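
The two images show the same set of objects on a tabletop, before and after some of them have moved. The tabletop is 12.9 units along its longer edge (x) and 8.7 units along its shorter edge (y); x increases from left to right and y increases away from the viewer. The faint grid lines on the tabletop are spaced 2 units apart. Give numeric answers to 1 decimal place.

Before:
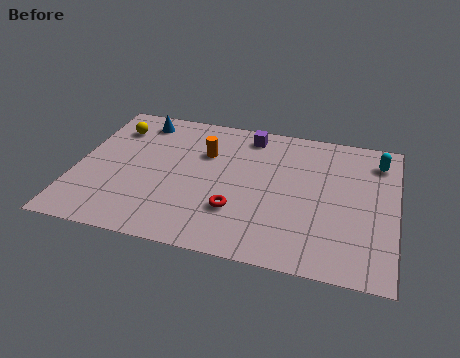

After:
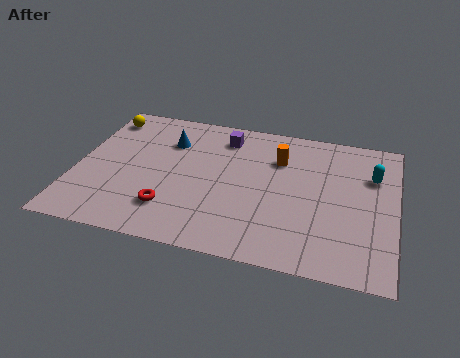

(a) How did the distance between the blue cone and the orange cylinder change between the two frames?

+1.3

They were about 3.2 units apart before and 4.5 after — 1.3 units further apart.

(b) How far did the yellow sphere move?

0.8

The yellow sphere moved from about (1.3, 6.7) to (0.8, 7.3), a distance of √(0.5² + 0.6²) ≈ 0.8.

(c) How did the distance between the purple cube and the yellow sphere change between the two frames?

-0.6

They were about 5.6 units apart before and 5.0 after — 0.6 units closer together.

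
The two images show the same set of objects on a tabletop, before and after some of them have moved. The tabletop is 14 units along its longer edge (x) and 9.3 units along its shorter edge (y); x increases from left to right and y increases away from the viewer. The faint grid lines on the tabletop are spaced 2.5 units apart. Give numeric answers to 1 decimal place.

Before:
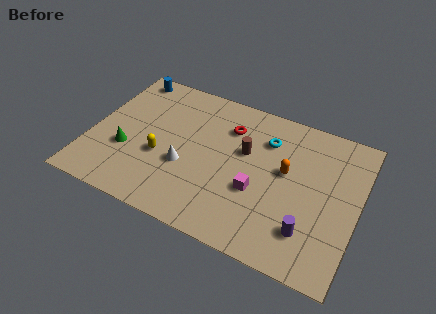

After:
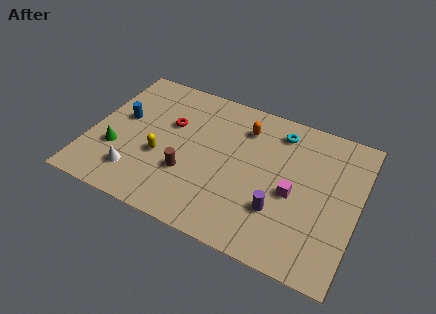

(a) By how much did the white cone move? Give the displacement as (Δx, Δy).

(-2.4, -1.5)

The white cone started near (5.1, 3.5) and ended near (2.7, 2.0).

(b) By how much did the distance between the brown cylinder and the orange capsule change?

+2.6

Before: roughly 2.2 units apart; after: 4.8. That's 2.6 units further apart.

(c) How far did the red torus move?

3.2

From (7.0, 6.9) to (4.0, 5.9), the red torus covered √(3.0² + 1.0²) ≈ 3.2 units.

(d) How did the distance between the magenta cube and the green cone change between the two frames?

+2.4

The distance was about 6.9 in the first image and 9.3 in the second, so they moved 2.4 units further apart.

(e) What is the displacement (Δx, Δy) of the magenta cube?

(1.8, 0.6)

The magenta cube started near (8.9, 3.5) and ended near (10.7, 4.1).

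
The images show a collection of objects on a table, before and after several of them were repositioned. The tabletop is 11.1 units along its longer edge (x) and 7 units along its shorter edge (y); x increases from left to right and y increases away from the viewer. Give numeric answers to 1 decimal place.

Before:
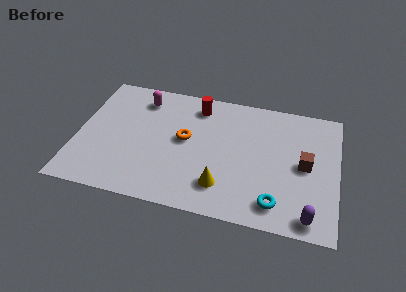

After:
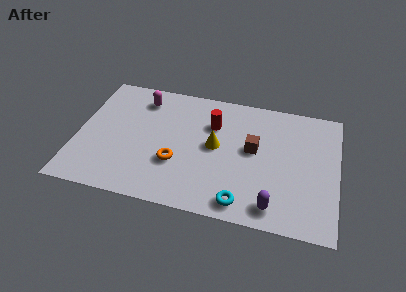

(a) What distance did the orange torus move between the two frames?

1.4

The orange torus moved from about (4.6, 3.8) to (4.3, 2.4), a distance of √(0.3² + 1.4²) ≈ 1.4.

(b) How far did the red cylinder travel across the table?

1.1

From (5.0, 5.8) to (5.7, 4.9), the red cylinder covered √(0.7² + 0.9²) ≈ 1.1 units.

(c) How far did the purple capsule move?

1.5

The purple capsule moved from about (10.0, 0.8) to (8.5, 1.0), a distance of √(1.5² + 0.2²) ≈ 1.5.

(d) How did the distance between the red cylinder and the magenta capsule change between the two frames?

+0.8

They were about 2.4 units apart before and 3.2 after — 0.8 units further apart.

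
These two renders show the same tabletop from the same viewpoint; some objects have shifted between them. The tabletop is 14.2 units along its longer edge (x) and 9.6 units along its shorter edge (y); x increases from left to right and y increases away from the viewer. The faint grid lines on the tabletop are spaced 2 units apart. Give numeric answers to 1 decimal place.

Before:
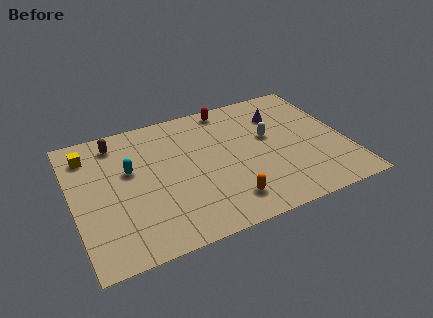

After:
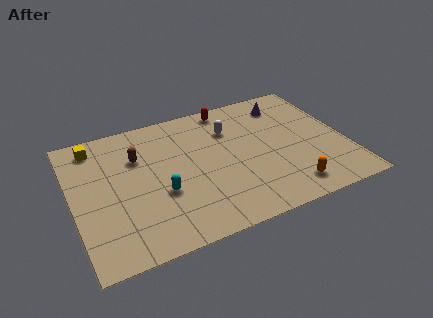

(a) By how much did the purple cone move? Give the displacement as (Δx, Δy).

(0.4, 0.7)

The purple cone started near (11.1, 7.1) and ended near (11.5, 7.8).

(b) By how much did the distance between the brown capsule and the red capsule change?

-0.6

The distance was about 6.0 in the first image and 5.4 in the second, so they moved 0.6 units closer together.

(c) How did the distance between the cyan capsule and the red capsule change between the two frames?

+0.3

Before: roughly 6.2 units apart; after: 6.5. That's 0.3 units further apart.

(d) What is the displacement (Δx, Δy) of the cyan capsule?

(1.4, -2.2)

The cyan capsule started near (3.0, 5.8) and ended near (4.4, 3.6).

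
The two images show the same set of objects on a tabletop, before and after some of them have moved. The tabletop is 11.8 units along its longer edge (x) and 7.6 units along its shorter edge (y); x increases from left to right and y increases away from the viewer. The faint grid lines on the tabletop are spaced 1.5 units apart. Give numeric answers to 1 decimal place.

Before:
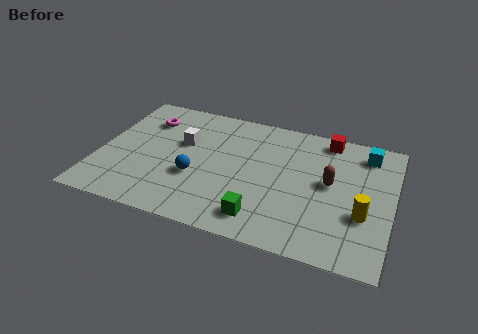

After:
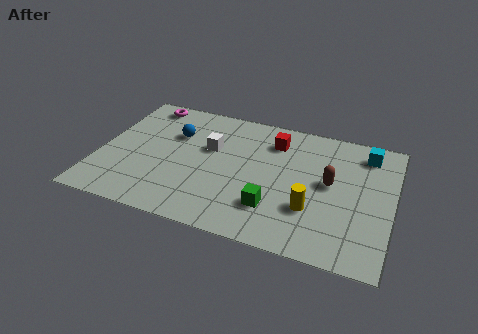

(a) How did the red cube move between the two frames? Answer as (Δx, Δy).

(-2.1, -0.8)

From the two frames, the red cube sits at roughly (9.0, 6.7) before and (6.9, 5.9) after.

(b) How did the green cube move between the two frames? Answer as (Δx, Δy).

(0.4, 0.7)

The green cube was at about (6.8, 1.3) and moved to about (7.2, 2.0).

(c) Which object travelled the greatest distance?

the blue sphere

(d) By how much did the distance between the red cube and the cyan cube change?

+2.1

They were about 1.6 units apart before and 3.7 after — 2.1 units further apart.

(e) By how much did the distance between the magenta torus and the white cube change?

+1.6

Before: roughly 1.9 units apart; after: 3.5. That's 1.6 units further apart.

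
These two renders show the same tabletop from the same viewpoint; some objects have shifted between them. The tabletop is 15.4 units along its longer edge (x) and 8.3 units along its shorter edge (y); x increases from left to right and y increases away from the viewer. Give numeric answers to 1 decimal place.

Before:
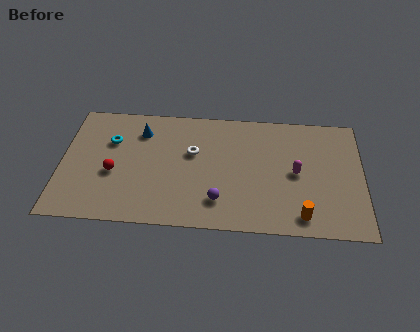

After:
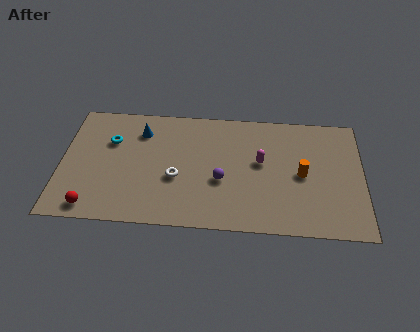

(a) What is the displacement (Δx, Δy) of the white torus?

(-0.8, -1.8)

From the two frames, the white torus sits at roughly (6.7, 5.1) before and (5.9, 3.3) after.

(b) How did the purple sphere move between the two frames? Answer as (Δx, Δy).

(0.1, 1.4)

From the two frames, the purple sphere sits at roughly (8.1, 1.9) before and (8.2, 3.3) after.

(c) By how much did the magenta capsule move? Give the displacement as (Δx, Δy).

(-1.8, 0.6)

The magenta capsule was at about (12.0, 4.1) and moved to about (10.2, 4.7).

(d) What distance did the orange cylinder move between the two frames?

2.8

The orange cylinder moved from about (12.3, 1.2) to (12.3, 4.0), a distance of √(0.0² + 2.8²) ≈ 2.8.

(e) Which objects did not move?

the blue cone and the cyan torus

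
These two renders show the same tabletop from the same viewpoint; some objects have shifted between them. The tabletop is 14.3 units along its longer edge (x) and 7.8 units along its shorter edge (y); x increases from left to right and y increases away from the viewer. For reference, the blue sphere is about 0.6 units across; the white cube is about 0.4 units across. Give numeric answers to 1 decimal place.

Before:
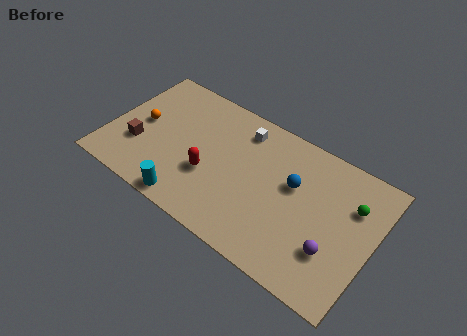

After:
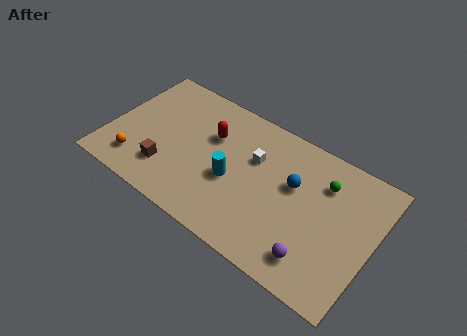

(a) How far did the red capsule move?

2.3

From (5.6, 2.9) to (5.3, 5.2), the red capsule covered √(0.3² + 2.3²) ≈ 2.3 units.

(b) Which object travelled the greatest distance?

the cyan cylinder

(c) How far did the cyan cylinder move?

3.1

The cyan cylinder was near (4.9, 0.8) before and (6.8, 3.3) after, so it travelled √(1.9² + 2.5²) ≈ 3.1 units.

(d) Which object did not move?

the blue sphere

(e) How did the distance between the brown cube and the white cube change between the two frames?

-1.1

The distance was about 6.4 in the first image and 5.3 in the second, so they moved 1.1 units closer together.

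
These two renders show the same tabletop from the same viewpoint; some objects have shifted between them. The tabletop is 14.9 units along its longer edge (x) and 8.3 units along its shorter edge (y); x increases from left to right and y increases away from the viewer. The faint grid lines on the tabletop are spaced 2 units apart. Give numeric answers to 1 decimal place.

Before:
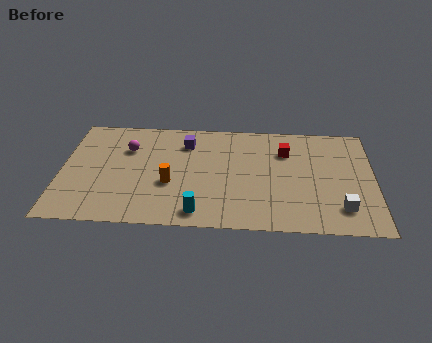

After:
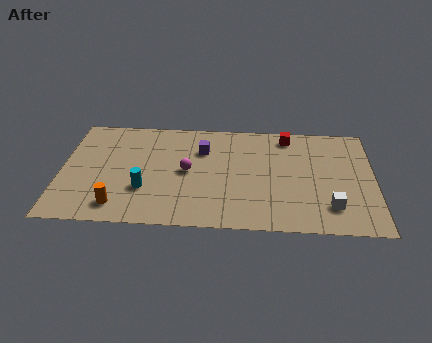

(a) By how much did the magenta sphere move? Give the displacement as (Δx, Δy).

(2.9, -1.6)

The magenta sphere was at about (3.1, 5.8) and moved to about (6.0, 4.2).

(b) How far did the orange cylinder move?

3.0

The orange cylinder moved from about (5.2, 3.2) to (2.8, 1.4), a distance of √(2.4² + 1.8²) ≈ 3.0.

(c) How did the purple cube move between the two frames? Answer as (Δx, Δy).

(0.8, -0.5)

The purple cube started near (5.9, 6.4) and ended near (6.7, 5.9).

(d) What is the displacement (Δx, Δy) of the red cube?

(0.1, 1.2)

The red cube started near (10.7, 6.0) and ended near (10.8, 7.2).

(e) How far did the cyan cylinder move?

3.1

The cyan cylinder moved from about (6.6, 1.1) to (4.0, 2.7), a distance of √(2.6² + 1.6²) ≈ 3.1.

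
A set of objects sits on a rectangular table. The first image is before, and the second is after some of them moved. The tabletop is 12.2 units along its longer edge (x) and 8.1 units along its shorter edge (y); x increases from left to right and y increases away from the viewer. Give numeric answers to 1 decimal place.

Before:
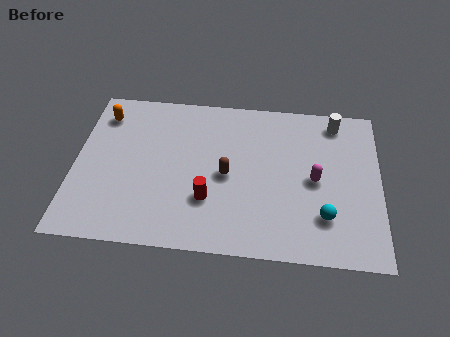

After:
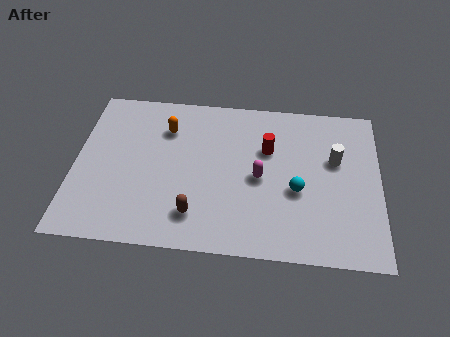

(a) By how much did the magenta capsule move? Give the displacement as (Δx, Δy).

(-2.2, -0.1)

The magenta capsule started near (9.6, 3.9) and ended near (7.4, 3.8).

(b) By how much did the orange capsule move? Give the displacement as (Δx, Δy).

(2.6, -0.5)

The orange capsule was at about (1.0, 6.5) and moved to about (3.6, 6.0).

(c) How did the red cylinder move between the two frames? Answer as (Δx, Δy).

(2.3, 2.8)

The red cylinder was at about (5.4, 2.5) and moved to about (7.7, 5.3).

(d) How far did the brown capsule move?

2.4

The brown capsule moved from about (6.1, 3.8) to (4.9, 1.7), a distance of √(1.2² + 2.1²) ≈ 2.4.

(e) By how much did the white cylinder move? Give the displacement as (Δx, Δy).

(0.0, -2.0)

The white cylinder was at about (10.4, 7.0) and moved to about (10.4, 5.0).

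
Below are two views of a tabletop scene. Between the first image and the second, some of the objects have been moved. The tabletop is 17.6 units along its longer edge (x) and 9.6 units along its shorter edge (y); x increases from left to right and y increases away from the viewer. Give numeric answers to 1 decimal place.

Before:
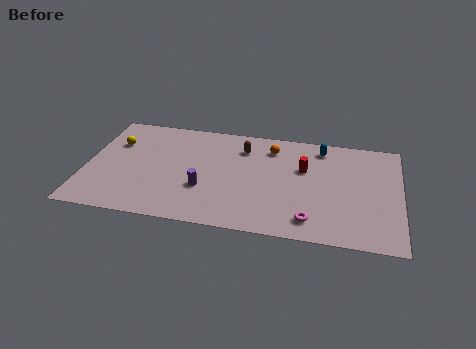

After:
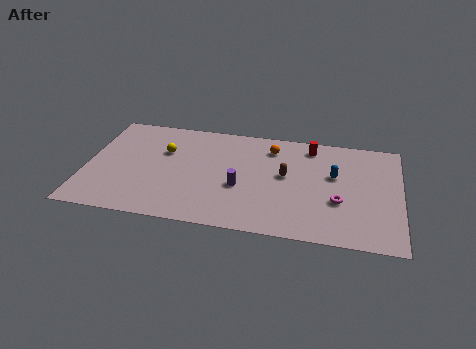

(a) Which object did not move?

the orange sphere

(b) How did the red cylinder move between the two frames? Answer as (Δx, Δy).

(0.3, 2.1)

From the two frames, the red cylinder sits at roughly (12.2, 6.1) before and (12.5, 8.2) after.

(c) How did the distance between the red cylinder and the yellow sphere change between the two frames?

-2.3

The distance was about 10.7 in the first image and 8.4 in the second, so they moved 2.3 units closer together.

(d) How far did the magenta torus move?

2.4

From (12.7, 1.6) to (14.2, 3.5), the magenta torus covered √(1.5² + 1.9²) ≈ 2.4 units.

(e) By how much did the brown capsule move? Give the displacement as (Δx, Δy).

(2.5, -2.1)

From the two frames, the brown capsule sits at roughly (8.7, 7.4) before and (11.2, 5.3) after.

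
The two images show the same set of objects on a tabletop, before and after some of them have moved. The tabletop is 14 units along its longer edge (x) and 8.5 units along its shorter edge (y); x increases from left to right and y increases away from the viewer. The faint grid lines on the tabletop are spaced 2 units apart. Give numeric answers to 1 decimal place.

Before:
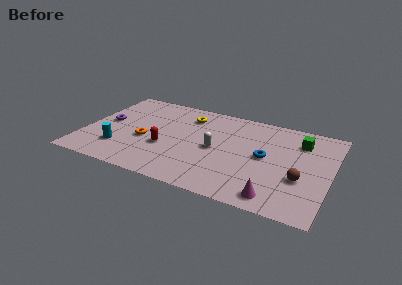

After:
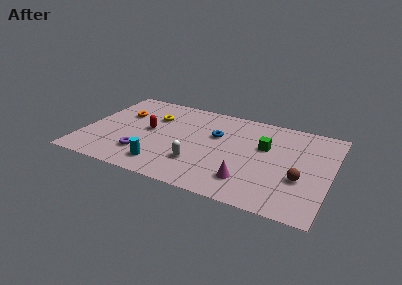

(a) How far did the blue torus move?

3.1

From (10.3, 4.4) to (7.4, 5.4), the blue torus covered √(2.9² + 1.0²) ≈ 3.1 units.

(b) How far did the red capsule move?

1.7

The red capsule moved from about (4.7, 3.2) to (3.6, 4.5), a distance of √(1.1² + 1.3²) ≈ 1.7.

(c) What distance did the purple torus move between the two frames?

3.5

The purple torus was near (1.1, 4.5) before and (3.6, 2.1) after, so it travelled √(2.5² + 2.4²) ≈ 3.5 units.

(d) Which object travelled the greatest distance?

the purple torus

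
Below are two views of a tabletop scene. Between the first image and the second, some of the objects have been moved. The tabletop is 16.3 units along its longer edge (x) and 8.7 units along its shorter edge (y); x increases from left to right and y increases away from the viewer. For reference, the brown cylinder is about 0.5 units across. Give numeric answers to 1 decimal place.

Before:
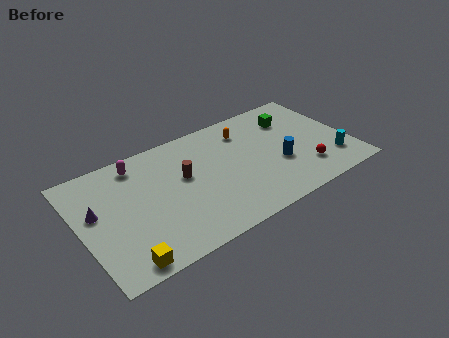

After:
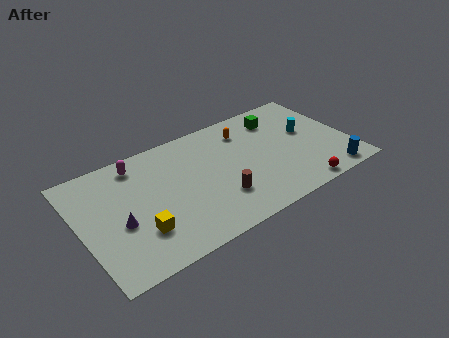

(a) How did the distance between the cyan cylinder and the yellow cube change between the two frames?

-2.0

They were about 13.1 units apart before and 11.1 after — 2.0 units closer together.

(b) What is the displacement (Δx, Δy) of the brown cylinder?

(1.7, -2.6)

From the two frames, the brown cylinder sits at roughly (6.3, 5.1) before and (8.0, 2.5) after.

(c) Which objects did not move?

the orange capsule and the magenta capsule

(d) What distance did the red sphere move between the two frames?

1.4

The red sphere was near (13.3, 2.1) before and (12.7, 0.8) after, so it travelled √(0.6² + 1.3²) ≈ 1.4 units.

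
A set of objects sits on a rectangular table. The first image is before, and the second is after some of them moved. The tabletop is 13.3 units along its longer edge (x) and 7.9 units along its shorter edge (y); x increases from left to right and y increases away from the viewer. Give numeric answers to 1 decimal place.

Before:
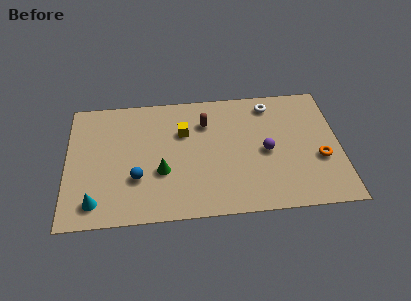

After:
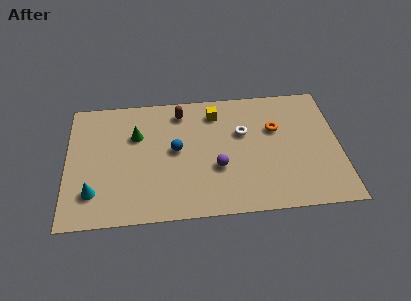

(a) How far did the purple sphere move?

2.5

From (9.7, 3.7) to (7.3, 2.9), the purple sphere covered √(2.4² + 0.8²) ≈ 2.5 units.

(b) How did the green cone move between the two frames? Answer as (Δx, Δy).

(-1.2, 2.4)

From the two frames, the green cone sits at roughly (4.6, 2.9) before and (3.4, 5.3) after.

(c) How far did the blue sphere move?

2.5

From (3.4, 2.6) to (5.3, 4.2), the blue sphere covered √(1.9² + 1.6²) ≈ 2.5 units.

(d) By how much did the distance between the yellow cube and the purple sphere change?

-0.8

Before: roughly 4.3 units apart; after: 3.5. That's 0.8 units closer together.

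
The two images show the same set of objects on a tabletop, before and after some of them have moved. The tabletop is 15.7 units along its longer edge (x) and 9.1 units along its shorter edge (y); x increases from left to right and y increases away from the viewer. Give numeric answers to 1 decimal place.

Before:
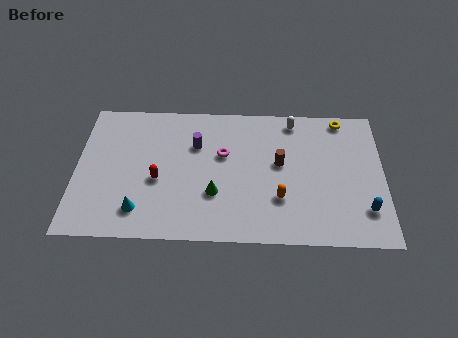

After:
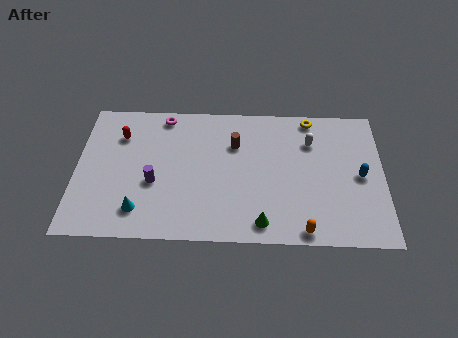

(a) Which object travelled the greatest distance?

the magenta torus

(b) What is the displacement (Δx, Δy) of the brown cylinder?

(-2.3, 1.2)

The brown cylinder started near (10.4, 5.1) and ended near (8.1, 6.3).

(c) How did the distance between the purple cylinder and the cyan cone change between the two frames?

-3.3

Before: roughly 5.2 units apart; after: 1.9. That's 3.3 units closer together.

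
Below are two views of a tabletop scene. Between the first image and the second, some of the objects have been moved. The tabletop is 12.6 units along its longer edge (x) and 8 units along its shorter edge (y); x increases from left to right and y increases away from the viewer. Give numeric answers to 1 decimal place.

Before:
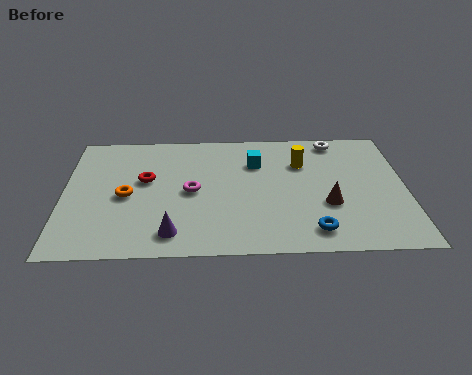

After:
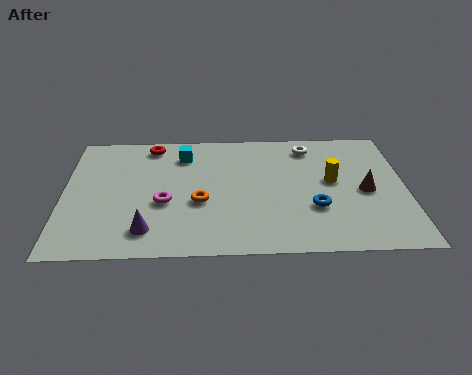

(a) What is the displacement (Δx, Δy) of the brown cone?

(1.4, 0.8)

The brown cone was at about (9.7, 2.9) and moved to about (11.1, 3.7).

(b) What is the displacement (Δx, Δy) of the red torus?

(0.2, 2.3)

The red torus started near (3.0, 4.7) and ended near (3.2, 7.0).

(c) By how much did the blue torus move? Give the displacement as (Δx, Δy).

(0.1, 1.4)

The blue torus was at about (9.1, 1.3) and moved to about (9.2, 2.7).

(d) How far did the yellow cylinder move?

1.6

The yellow cylinder moved from about (8.8, 5.6) to (9.9, 4.4), a distance of √(1.1² + 1.2²) ≈ 1.6.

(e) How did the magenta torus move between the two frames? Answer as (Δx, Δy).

(-1.0, -0.7)

The magenta torus started near (4.7, 3.9) and ended near (3.7, 3.2).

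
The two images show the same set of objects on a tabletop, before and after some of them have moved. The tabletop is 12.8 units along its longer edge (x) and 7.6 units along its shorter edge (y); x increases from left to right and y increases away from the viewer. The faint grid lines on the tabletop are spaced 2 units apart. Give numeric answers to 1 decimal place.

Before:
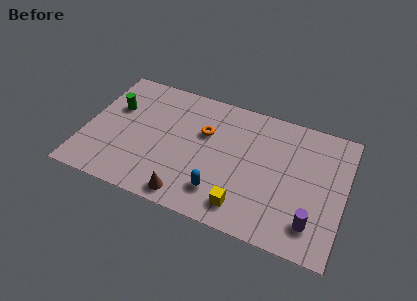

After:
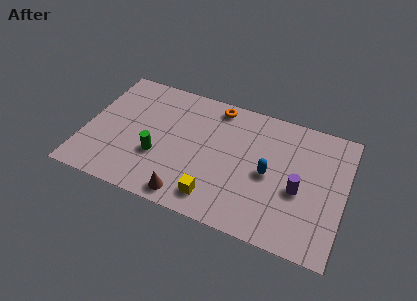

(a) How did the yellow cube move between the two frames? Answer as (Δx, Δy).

(-1.4, 0.0)

From the two frames, the yellow cube sits at roughly (8.1, 1.3) before and (6.7, 1.3) after.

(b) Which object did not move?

the brown cone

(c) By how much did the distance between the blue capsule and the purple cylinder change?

-2.9

Before: roughly 4.5 units apart; after: 1.6. That's 2.9 units closer together.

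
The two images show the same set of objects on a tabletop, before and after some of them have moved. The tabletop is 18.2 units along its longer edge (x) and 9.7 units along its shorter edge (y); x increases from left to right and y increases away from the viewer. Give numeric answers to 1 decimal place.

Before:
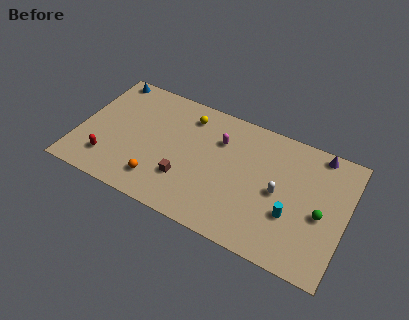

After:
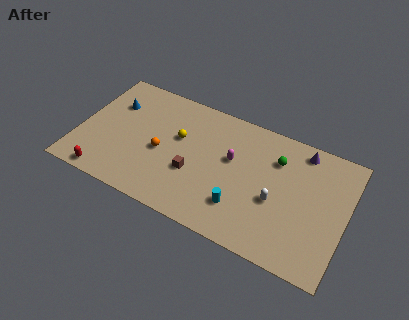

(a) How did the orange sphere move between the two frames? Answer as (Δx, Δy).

(-0.1, 2.3)

From the two frames, the orange sphere sits at roughly (5.8, 2.0) before and (5.7, 4.3) after.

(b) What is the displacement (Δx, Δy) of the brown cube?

(0.5, 0.7)

From the two frames, the brown cube sits at roughly (7.5, 2.9) before and (8.0, 3.6) after.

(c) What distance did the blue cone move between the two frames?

2.1

The blue cone was near (1.3, 8.8) before and (2.0, 6.8) after, so it travelled √(0.7² + 2.0²) ≈ 2.1 units.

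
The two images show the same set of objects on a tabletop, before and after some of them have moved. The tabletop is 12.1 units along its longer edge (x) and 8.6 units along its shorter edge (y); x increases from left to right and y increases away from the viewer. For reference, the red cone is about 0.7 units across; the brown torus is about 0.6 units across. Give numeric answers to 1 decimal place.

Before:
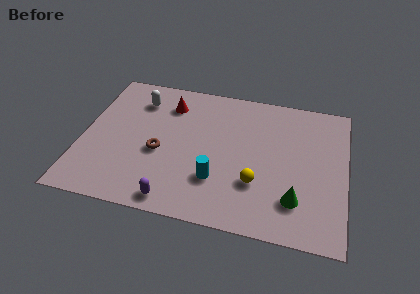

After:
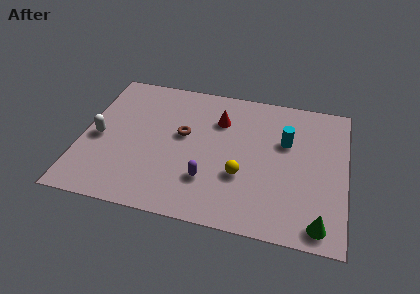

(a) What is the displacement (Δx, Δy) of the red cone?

(2.4, -0.5)

From the two frames, the red cone sits at roughly (3.8, 6.7) before and (6.2, 6.2) after.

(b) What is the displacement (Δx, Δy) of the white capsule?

(-1.6, -2.8)

The white capsule was at about (2.4, 6.7) and moved to about (0.8, 3.9).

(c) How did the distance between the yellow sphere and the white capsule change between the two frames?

-0.3

Before: roughly 7.0 units apart; after: 6.7. That's 0.3 units closer together.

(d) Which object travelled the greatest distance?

the cyan cylinder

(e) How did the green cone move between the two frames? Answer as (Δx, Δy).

(1.1, -1.1)

The green cone was at about (9.9, 2.1) and moved to about (11.0, 1.0).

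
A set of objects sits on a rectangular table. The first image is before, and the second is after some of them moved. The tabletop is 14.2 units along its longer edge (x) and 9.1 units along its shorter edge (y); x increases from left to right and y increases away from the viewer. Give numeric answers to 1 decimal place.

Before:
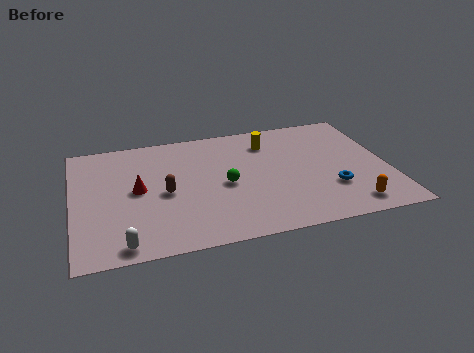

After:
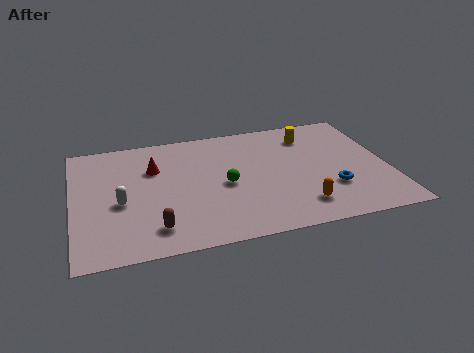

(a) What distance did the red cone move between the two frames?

1.7

The red cone was near (2.9, 4.7) before and (3.7, 6.2) after, so it travelled √(0.8² + 1.5²) ≈ 1.7 units.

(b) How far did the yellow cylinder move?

1.9

From (9.0, 7.1) to (10.9, 7.2), the yellow cylinder covered √(1.9² + 0.1²) ≈ 1.9 units.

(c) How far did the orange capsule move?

2.3

From (12.2, 1.3) to (10.0, 1.8), the orange capsule covered √(2.2² + 0.5²) ≈ 2.3 units.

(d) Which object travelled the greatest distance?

the white capsule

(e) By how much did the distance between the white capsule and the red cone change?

-1.1

They were about 3.9 units apart before and 2.8 after — 1.1 units closer together.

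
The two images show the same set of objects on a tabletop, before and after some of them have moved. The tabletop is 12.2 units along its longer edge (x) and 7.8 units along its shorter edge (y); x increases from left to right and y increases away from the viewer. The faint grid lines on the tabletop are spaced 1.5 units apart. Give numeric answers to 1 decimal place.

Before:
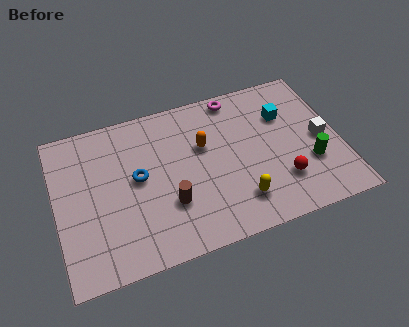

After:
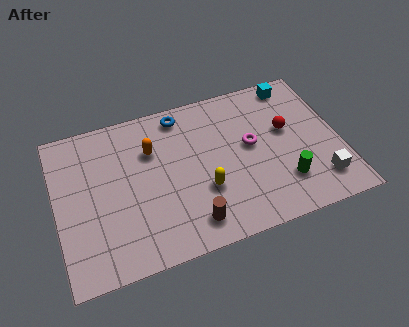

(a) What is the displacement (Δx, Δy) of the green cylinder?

(-1.2, -0.6)

The green cylinder was at about (10.8, 2.6) and moved to about (9.6, 2.0).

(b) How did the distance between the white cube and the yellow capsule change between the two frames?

+0.7

Before: roughly 4.3 units apart; after: 5.0. That's 0.7 units further apart.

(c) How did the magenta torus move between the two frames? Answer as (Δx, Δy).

(0.4, -2.7)

From the two frames, the magenta torus sits at roughly (8.0, 7.0) before and (8.4, 4.3) after.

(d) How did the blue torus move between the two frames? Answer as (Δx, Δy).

(2.1, 2.6)

The blue torus started near (3.5, 4.2) and ended near (5.6, 6.8).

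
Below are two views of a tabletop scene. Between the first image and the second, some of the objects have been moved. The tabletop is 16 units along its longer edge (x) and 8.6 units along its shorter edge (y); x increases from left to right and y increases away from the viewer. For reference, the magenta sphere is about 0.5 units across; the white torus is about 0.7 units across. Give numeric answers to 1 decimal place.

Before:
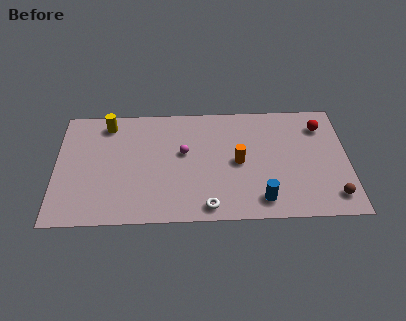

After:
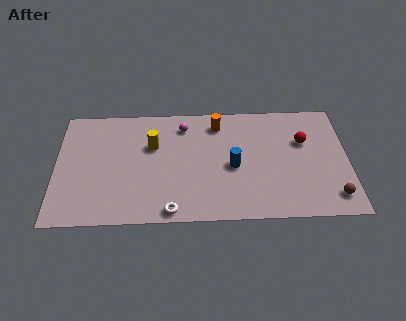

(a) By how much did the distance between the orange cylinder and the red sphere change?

-0.3

The distance was about 5.2 in the first image and 4.9 in the second, so they moved 0.3 units closer together.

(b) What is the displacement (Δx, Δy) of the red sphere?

(-1.0, -1.1)

From the two frames, the red sphere sits at roughly (14.6, 6.7) before and (13.6, 5.6) after.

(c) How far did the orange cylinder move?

3.1

From (10.0, 4.2) to (8.9, 7.1), the orange cylinder covered √(1.1² + 2.9²) ≈ 3.1 units.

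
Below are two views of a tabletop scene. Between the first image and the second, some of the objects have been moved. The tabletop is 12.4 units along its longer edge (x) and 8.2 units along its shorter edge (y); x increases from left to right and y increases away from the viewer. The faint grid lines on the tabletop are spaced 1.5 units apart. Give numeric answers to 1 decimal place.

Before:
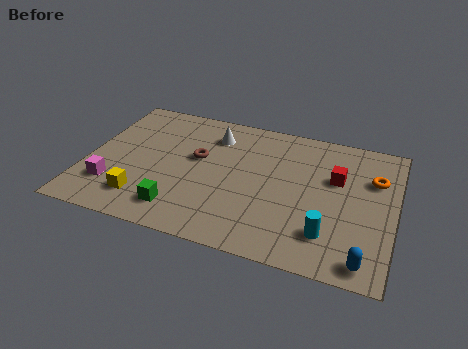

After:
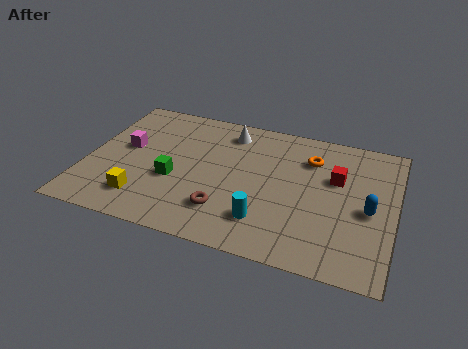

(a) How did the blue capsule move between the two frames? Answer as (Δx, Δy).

(0.0, 2.8)

The blue capsule started near (11.4, 0.9) and ended near (11.4, 3.7).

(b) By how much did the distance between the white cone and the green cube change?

-0.9

The distance was about 5.0 in the first image and 4.1 in the second, so they moved 0.9 units closer together.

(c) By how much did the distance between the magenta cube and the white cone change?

-1.1

Before: roughly 5.7 units apart; after: 4.6. That's 1.1 units closer together.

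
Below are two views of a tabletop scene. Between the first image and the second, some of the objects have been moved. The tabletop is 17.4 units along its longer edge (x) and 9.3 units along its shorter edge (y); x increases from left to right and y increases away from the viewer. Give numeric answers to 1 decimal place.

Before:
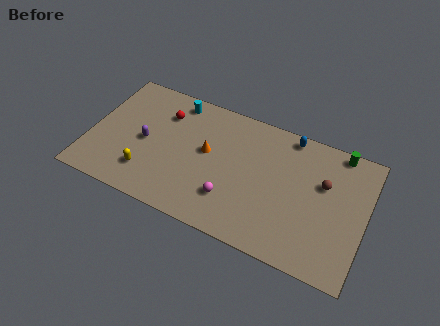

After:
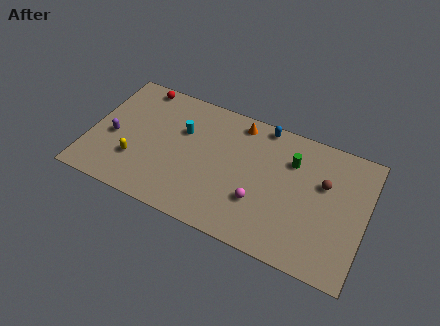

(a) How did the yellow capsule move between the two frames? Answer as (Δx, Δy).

(-0.8, 0.6)

The yellow capsule started near (3.9, 2.2) and ended near (3.1, 2.8).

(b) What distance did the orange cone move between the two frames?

3.4

From (7.4, 5.2) to (9.1, 8.1), the orange cone covered √(1.7² + 2.9²) ≈ 3.4 units.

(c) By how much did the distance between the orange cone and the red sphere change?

+3.1

The distance was about 3.4 in the first image and 6.5 in the second, so they moved 3.1 units further apart.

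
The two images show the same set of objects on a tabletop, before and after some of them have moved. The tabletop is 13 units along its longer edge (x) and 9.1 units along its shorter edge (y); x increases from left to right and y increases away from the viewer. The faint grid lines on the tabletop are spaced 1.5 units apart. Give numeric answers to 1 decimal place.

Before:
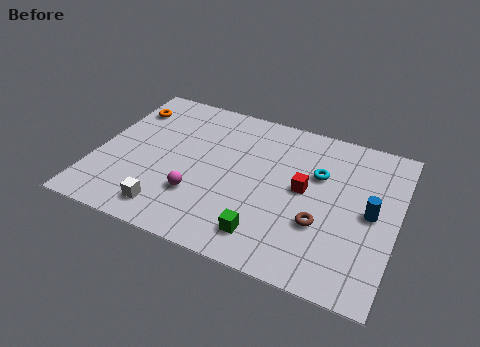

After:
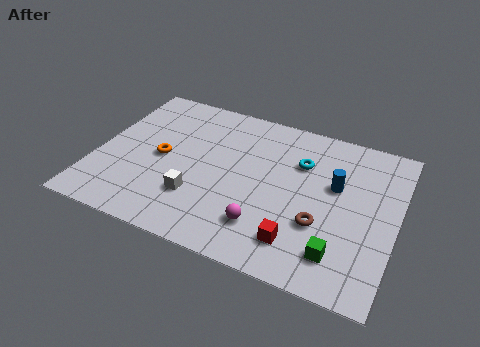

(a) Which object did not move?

the brown torus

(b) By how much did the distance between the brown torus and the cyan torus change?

+0.6

Before: roughly 2.8 units apart; after: 3.4. That's 0.6 units further apart.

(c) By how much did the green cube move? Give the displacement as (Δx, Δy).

(3.1, 0.2)

From the two frames, the green cube sits at roughly (7.7, 1.6) before and (10.8, 1.8) after.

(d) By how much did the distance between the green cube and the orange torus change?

-0.3

They were about 8.7 units apart before and 8.4 after — 0.3 units closer together.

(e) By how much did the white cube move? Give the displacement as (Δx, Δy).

(1.1, 1.2)

The white cube was at about (3.5, 1.4) and moved to about (4.6, 2.6).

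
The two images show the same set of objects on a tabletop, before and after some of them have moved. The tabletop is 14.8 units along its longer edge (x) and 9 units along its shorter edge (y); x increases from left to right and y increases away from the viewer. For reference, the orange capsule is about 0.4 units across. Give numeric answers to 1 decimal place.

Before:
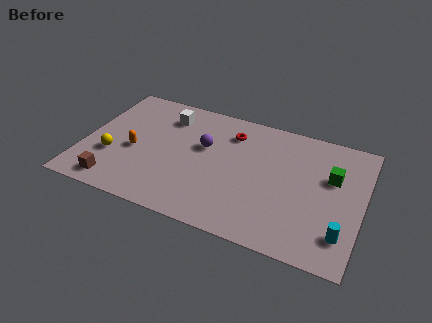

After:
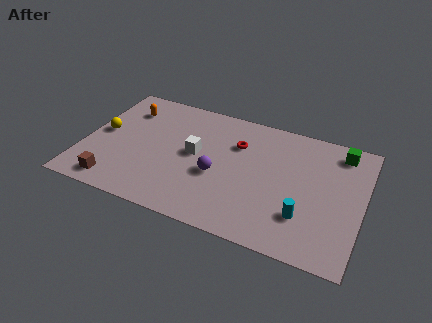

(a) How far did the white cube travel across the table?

2.9

The white cube was near (4.1, 7.1) before and (5.9, 4.8) after, so it travelled √(1.8² + 2.3²) ≈ 2.9 units.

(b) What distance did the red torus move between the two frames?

0.8

The red torus moved from about (7.6, 7.0) to (8.0, 6.3), a distance of √(0.4² + 0.7²) ≈ 0.8.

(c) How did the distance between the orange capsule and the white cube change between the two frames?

+1.0

The distance was about 3.5 in the first image and 4.5 in the second, so they moved 1.0 units further apart.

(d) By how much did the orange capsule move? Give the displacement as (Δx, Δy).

(-0.8, 3.0)

From the two frames, the orange capsule sits at roughly (2.7, 3.9) before and (1.9, 6.9) after.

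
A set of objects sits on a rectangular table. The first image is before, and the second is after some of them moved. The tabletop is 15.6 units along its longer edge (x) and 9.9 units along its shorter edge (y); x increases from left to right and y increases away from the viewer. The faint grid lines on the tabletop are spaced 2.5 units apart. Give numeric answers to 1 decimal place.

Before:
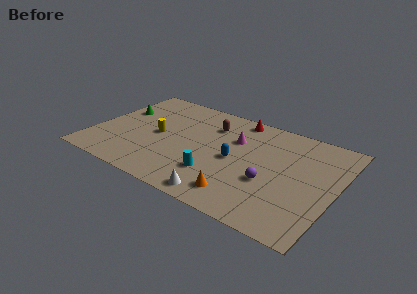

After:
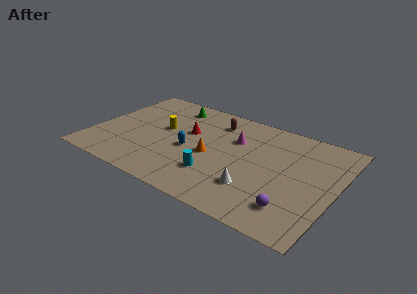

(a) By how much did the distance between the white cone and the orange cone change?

+2.2

They were about 1.3 units apart before and 3.5 after — 2.2 units further apart.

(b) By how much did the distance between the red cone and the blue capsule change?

-2.5

The distance was about 4.2 in the first image and 1.7 in the second, so they moved 2.5 units closer together.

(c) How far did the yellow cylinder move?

0.8

From (4.1, 4.8) to (4.3, 5.6), the yellow cylinder covered √(0.2² + 0.8²) ≈ 0.8 units.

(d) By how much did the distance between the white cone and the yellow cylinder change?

+0.9

They were about 6.2 units apart before and 7.1 after — 0.9 units further apart.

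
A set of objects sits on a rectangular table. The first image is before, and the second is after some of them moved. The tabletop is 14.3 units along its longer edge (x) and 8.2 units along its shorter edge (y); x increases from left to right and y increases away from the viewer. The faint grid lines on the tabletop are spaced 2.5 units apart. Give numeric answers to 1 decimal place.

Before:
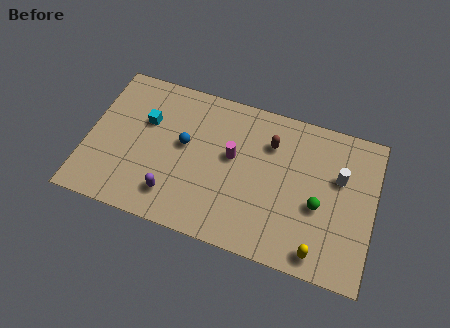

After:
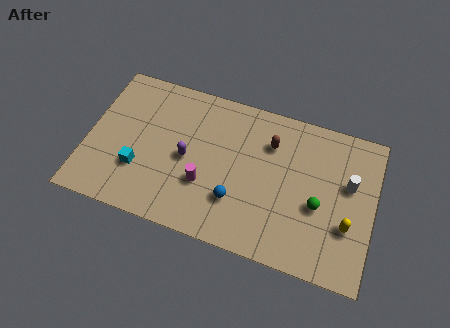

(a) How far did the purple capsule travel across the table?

2.3

The purple capsule moved from about (4.5, 1.7) to (5.0, 3.9), a distance of √(0.5² + 2.2²) ≈ 2.3.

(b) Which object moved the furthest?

the blue sphere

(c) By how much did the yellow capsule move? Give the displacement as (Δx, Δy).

(1.3, 1.8)

The yellow capsule started near (11.8, 1.0) and ended near (13.1, 2.8).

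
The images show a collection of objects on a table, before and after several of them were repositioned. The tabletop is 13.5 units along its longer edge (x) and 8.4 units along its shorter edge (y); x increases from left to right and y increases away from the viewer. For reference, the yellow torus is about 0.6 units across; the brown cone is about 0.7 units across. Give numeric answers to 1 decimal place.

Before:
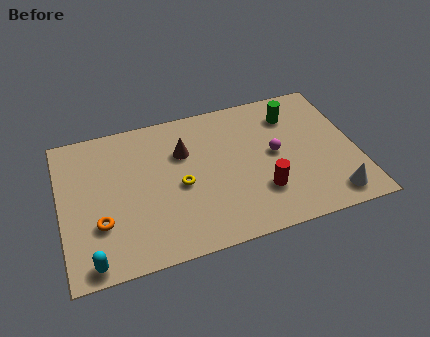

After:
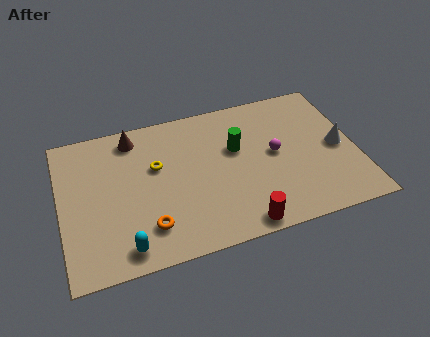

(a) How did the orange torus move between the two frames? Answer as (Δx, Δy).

(2.1, -0.8)

The orange torus started near (1.7, 2.7) and ended near (3.8, 1.9).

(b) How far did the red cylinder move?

1.9

From (9.0, 2.4) to (7.9, 0.8), the red cylinder covered √(1.1² + 1.6²) ≈ 1.9 units.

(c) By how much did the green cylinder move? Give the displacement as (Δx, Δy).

(-2.7, -1.3)

The green cylinder was at about (10.8, 6.5) and moved to about (8.1, 5.2).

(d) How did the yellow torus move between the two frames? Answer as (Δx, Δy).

(-1.0, 1.4)

The yellow torus started near (5.4, 3.8) and ended near (4.4, 5.2).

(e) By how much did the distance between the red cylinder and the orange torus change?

-3.1

Before: roughly 7.3 units apart; after: 4.2. That's 3.1 units closer together.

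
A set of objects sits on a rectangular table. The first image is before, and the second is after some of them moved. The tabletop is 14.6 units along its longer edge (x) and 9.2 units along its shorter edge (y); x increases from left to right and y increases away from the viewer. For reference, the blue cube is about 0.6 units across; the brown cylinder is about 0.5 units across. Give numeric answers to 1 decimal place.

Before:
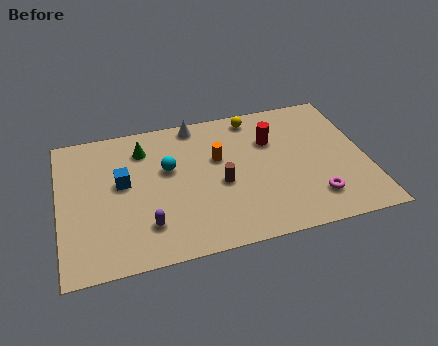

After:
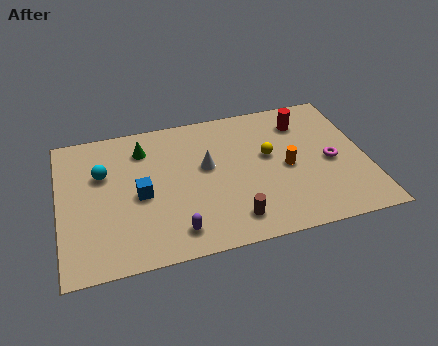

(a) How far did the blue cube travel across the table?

1.3

From (3.0, 5.2) to (3.8, 4.2), the blue cube covered √(0.8² + 1.0²) ≈ 1.3 units.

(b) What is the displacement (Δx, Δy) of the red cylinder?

(1.6, 0.9)

From the two frames, the red cylinder sits at roughly (10.2, 6.3) before and (11.8, 7.2) after.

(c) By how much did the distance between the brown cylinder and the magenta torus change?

+0.8

They were about 4.7 units apart before and 5.5 after — 0.8 units further apart.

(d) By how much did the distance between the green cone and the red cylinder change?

+1.5

The distance was about 6.2 in the first image and 7.7 in the second, so they moved 1.5 units further apart.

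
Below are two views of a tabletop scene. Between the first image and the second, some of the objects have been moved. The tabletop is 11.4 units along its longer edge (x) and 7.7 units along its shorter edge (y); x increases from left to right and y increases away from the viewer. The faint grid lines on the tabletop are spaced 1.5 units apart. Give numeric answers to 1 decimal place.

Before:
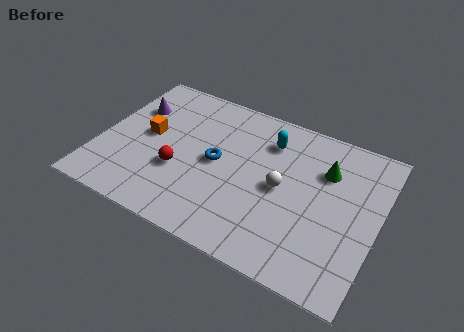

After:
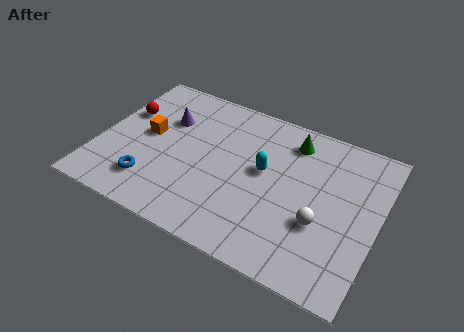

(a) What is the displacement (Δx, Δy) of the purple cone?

(1.4, -0.1)

The purple cone started near (1.1, 5.3) and ended near (2.5, 5.2).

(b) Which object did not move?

the orange cube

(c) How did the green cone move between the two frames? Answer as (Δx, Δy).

(-1.5, 0.9)

The green cone was at about (9.1, 5.4) and moved to about (7.6, 6.3).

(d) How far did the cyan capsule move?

1.6

The cyan capsule moved from about (6.7, 5.9) to (6.7, 4.3), a distance of √(0.0² + 1.6²) ≈ 1.6.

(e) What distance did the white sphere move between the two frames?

2.0

From (7.5, 3.8) to (9.2, 2.8), the white sphere covered √(1.7² + 1.0²) ≈ 2.0 units.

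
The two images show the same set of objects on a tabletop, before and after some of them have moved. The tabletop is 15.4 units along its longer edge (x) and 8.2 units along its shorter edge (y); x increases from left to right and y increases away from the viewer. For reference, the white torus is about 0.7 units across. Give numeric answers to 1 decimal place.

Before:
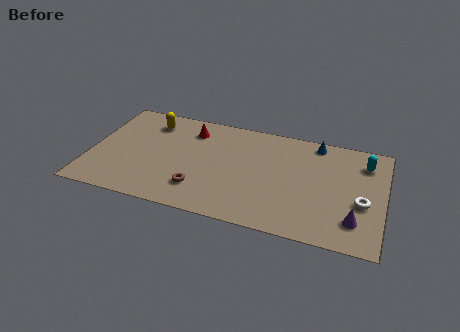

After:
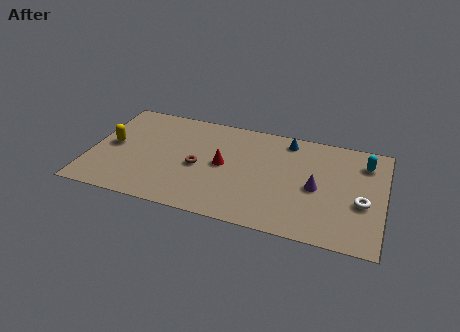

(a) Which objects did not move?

the cyan capsule and the white torus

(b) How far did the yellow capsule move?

3.0

The yellow capsule moved from about (2.9, 6.6) to (1.1, 4.2), a distance of √(1.8² + 2.4²) ≈ 3.0.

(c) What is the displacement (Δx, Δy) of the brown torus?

(-0.2, 1.7)

From the two frames, the brown torus sits at roughly (5.9, 2.0) before and (5.7, 3.7) after.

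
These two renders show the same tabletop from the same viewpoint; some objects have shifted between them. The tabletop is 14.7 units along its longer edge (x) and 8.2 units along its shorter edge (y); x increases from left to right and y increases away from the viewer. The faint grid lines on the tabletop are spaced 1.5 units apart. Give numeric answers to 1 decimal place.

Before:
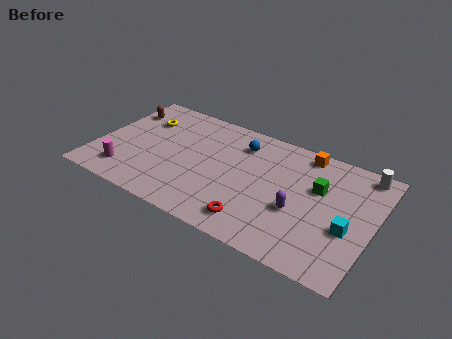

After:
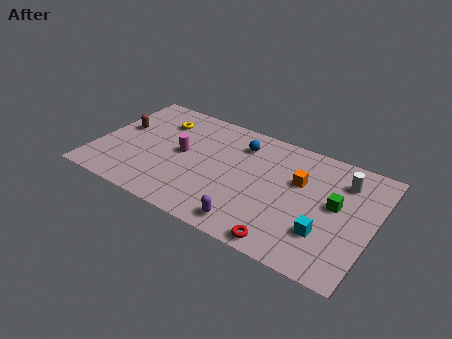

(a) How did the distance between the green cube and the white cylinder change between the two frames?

-1.2

The distance was about 3.0 in the first image and 1.8 in the second, so they moved 1.2 units closer together.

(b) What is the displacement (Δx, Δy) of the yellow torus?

(0.9, 0.3)

The yellow torus was at about (2.1, 5.9) and moved to about (3.0, 6.2).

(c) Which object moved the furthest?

the magenta cylinder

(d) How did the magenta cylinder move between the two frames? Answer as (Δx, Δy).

(2.6, 2.7)

The magenta cylinder started near (1.9, 1.6) and ended near (4.5, 4.3).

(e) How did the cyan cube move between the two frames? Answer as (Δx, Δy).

(-1.1, -0.8)

From the two frames, the cyan cube sits at roughly (13.5, 3.2) before and (12.4, 2.4) after.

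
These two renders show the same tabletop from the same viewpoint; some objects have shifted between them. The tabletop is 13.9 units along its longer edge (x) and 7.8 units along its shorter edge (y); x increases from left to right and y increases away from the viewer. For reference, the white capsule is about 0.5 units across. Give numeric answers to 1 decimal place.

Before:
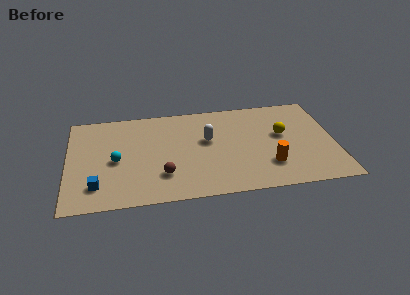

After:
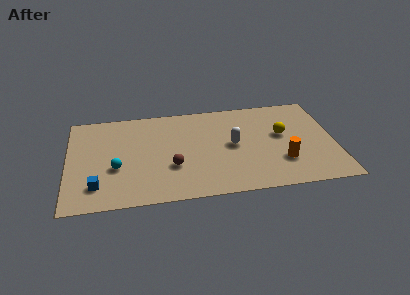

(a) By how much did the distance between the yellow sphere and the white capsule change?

-1.3

Before: roughly 3.9 units apart; after: 2.6. That's 1.3 units closer together.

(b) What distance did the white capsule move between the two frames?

1.4

The white capsule was near (7.3, 4.6) before and (8.6, 4.0) after, so it travelled √(1.3² + 0.6²) ≈ 1.4 units.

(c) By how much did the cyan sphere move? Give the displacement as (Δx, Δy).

(0.0, -0.6)

The cyan sphere was at about (2.5, 3.6) and moved to about (2.5, 3.0).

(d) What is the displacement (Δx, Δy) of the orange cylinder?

(0.7, 0.2)

The orange cylinder started near (10.4, 2.1) and ended near (11.1, 2.3).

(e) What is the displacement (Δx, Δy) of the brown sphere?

(0.5, 0.6)

The brown sphere started near (4.9, 2.1) and ended near (5.4, 2.7).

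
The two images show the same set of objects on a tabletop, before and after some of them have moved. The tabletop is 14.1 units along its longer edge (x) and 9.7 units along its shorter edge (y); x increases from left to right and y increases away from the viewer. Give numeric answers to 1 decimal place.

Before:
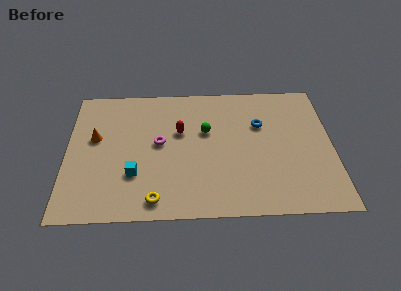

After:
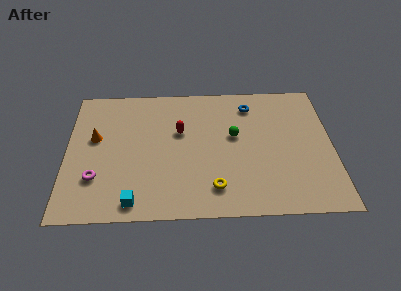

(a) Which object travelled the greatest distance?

the magenta torus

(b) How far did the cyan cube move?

1.9

From (3.6, 3.0) to (3.6, 1.1), the cyan cube covered √(0.0² + 1.9²) ≈ 1.9 units.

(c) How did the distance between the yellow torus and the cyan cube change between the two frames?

+2.2

Before: roughly 2.1 units apart; after: 4.3. That's 2.2 units further apart.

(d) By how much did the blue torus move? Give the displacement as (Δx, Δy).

(-0.5, 1.5)

The blue torus started near (10.3, 6.4) and ended near (9.8, 7.9).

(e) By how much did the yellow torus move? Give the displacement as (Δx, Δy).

(3.1, 0.7)

The yellow torus was at about (4.7, 1.2) and moved to about (7.8, 1.9).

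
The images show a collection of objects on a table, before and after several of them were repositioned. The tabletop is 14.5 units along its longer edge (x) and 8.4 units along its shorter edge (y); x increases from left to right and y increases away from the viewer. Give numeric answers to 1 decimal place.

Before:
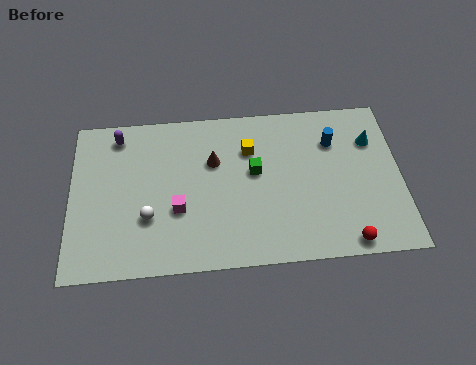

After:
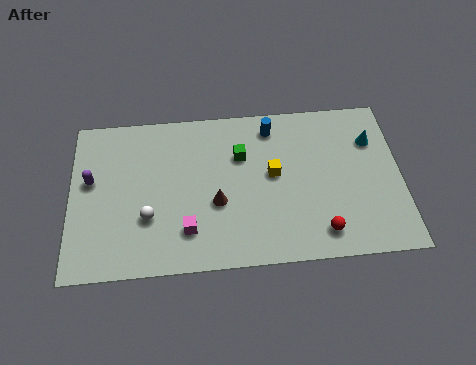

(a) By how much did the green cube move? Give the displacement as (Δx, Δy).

(-0.6, 0.9)

From the two frames, the green cube sits at roughly (8.1, 4.8) before and (7.5, 5.7) after.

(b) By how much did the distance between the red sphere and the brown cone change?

-2.5

The distance was about 7.4 in the first image and 4.9 in the second, so they moved 2.5 units closer together.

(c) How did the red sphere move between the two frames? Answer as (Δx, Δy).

(-1.1, 0.6)

From the two frames, the red sphere sits at roughly (12.0, 0.8) before and (10.9, 1.4) after.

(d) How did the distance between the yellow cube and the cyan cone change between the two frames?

-0.8

They were about 5.4 units apart before and 4.6 after — 0.8 units closer together.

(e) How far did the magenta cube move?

1.2

The magenta cube was near (4.7, 3.1) before and (5.1, 2.0) after, so it travelled √(0.4² + 1.1²) ≈ 1.2 units.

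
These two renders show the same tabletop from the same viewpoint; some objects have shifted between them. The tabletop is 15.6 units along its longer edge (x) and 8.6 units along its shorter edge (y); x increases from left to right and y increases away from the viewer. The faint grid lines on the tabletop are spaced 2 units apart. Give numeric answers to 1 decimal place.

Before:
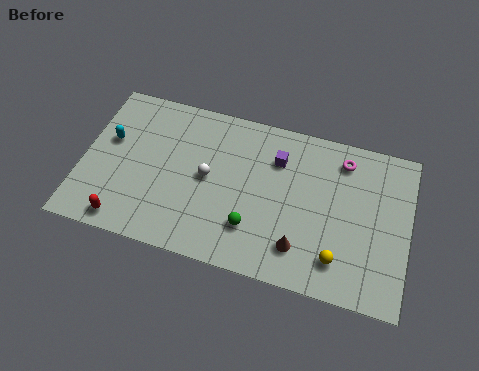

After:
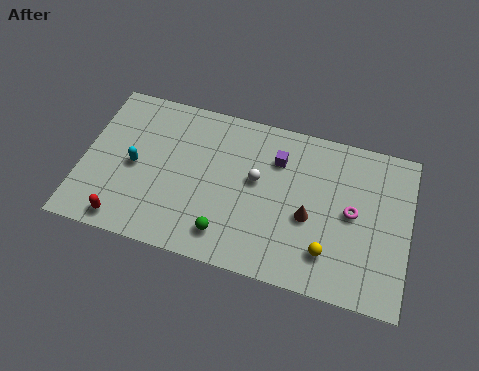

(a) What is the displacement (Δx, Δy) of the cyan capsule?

(1.3, -1.1)

The cyan capsule was at about (1.2, 5.2) and moved to about (2.5, 4.1).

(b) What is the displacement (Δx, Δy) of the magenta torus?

(0.6, -2.7)

The magenta torus started near (12.3, 7.1) and ended near (12.9, 4.4).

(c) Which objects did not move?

the purple cube and the red capsule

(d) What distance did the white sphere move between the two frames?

2.4

The white sphere moved from about (6.0, 4.4) to (8.3, 4.9), a distance of √(2.3² + 0.5²) ≈ 2.4.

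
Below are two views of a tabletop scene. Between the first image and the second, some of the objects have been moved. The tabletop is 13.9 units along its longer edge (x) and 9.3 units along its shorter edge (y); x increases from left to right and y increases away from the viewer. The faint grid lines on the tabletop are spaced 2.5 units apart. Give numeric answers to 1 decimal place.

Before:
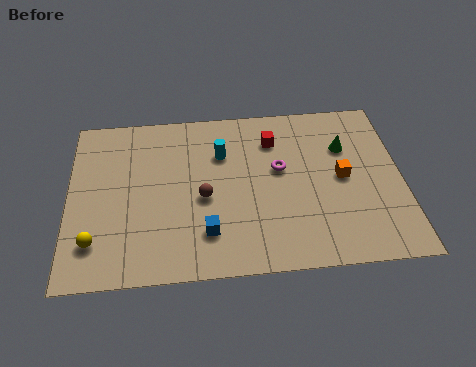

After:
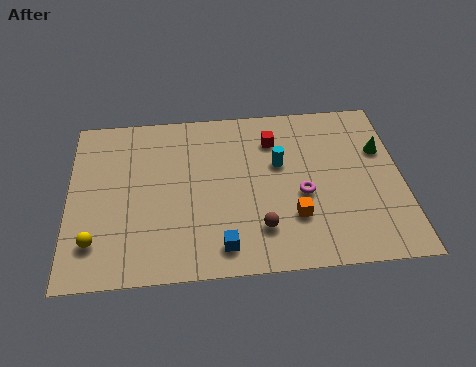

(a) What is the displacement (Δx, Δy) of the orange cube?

(-2.1, -2.0)

The orange cube was at about (11.4, 4.7) and moved to about (9.3, 2.7).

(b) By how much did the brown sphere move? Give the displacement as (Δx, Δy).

(2.3, -1.9)

The brown sphere was at about (5.6, 4.1) and moved to about (7.9, 2.2).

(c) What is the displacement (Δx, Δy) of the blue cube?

(0.6, -0.8)

The blue cube was at about (5.7, 2.2) and moved to about (6.3, 1.4).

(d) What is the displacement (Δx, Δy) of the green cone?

(1.5, -0.3)

The green cone was at about (11.6, 6.4) and moved to about (13.1, 6.1).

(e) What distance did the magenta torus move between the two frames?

1.7

From (8.8, 5.4) to (9.7, 3.9), the magenta torus covered √(0.9² + 1.5²) ≈ 1.7 units.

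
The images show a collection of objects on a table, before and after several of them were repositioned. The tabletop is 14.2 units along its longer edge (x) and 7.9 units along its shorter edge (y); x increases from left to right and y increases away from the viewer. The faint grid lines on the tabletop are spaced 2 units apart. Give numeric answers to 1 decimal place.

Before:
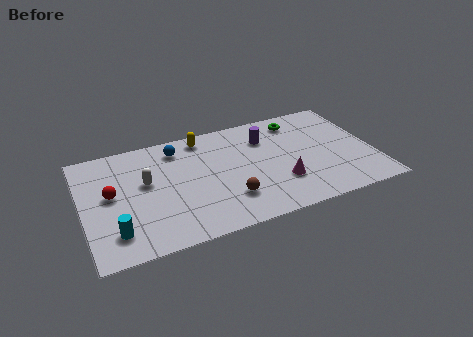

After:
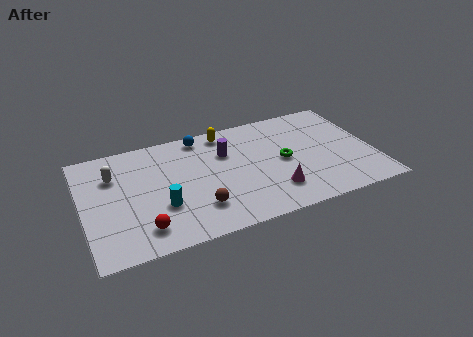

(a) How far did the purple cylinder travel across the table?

2.0

From (9.1, 5.8) to (7.1, 5.4), the purple cylinder covered √(2.0² + 0.4²) ≈ 2.0 units.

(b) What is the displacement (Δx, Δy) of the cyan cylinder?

(2.3, 1.0)

The cyan cylinder started near (1.4, 1.7) and ended near (3.7, 2.7).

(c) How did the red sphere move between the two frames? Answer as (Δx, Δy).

(1.3, -2.8)

The red sphere was at about (1.4, 4.3) and moved to about (2.7, 1.5).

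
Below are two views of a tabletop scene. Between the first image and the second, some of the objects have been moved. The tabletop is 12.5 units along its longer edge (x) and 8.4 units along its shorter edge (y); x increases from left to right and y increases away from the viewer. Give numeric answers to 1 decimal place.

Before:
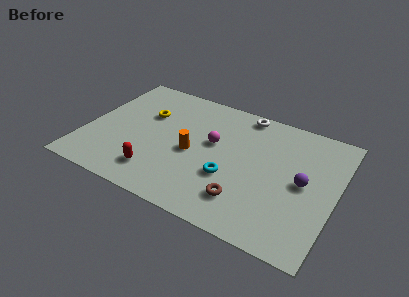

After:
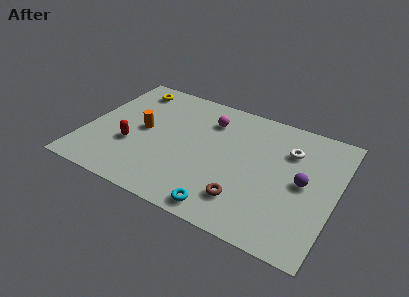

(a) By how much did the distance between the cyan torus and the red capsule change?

+1.7

Before: roughly 3.7 units apart; after: 5.4. That's 1.7 units further apart.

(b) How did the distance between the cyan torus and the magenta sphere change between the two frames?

+3.5

They were about 2.2 units apart before and 5.7 after — 3.5 units further apart.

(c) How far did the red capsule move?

2.0

The red capsule moved from about (3.9, 1.7) to (2.4, 3.0), a distance of √(1.5² + 1.3²) ≈ 2.0.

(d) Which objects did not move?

the brown torus and the purple sphere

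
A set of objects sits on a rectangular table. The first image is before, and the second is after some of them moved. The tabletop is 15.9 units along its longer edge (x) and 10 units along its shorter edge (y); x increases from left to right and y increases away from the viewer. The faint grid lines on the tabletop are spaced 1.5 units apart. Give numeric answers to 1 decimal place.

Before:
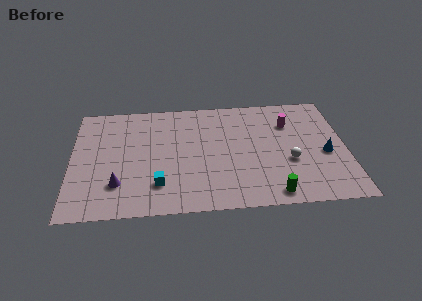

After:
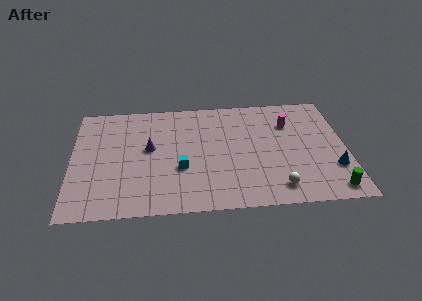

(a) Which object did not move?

the magenta cylinder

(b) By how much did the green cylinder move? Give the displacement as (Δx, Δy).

(3.4, 0.1)

From the two frames, the green cylinder sits at roughly (11.5, 1.1) before and (14.9, 1.2) after.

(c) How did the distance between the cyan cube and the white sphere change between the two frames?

-1.8

Before: roughly 7.7 units apart; after: 5.9. That's 1.8 units closer together.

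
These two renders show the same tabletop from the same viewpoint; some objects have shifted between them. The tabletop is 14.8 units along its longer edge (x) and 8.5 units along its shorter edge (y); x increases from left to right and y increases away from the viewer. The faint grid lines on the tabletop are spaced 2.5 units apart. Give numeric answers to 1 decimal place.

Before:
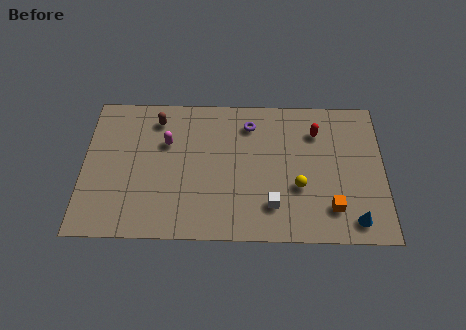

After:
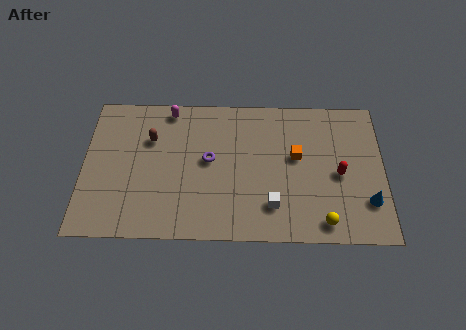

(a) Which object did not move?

the white cube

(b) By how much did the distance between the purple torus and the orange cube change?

-2.0

They were about 6.3 units apart before and 4.3 after — 2.0 units closer together.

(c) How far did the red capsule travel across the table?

2.7

The red capsule was near (11.5, 6.4) before and (12.6, 3.9) after, so it travelled √(1.1² + 2.5²) ≈ 2.7 units.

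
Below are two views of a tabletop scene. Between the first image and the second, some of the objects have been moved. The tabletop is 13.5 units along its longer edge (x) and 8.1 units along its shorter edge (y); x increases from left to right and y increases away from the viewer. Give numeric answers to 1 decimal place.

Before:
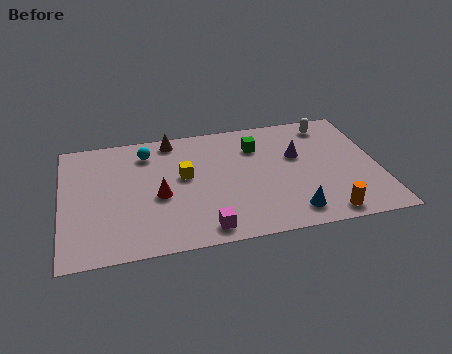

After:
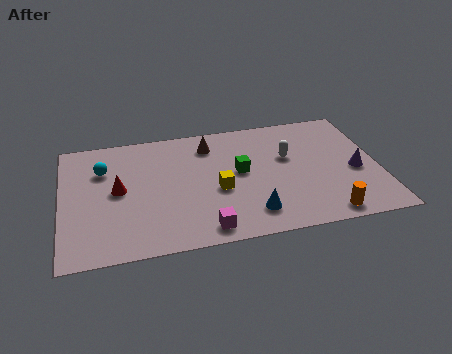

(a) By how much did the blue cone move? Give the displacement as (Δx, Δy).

(-1.7, 0.3)

From the two frames, the blue cone sits at roughly (9.6, 1.3) before and (7.9, 1.6) after.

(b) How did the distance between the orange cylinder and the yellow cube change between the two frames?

-1.8

They were about 6.9 units apart before and 5.1 after — 1.8 units closer together.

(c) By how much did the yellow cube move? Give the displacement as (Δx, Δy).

(1.4, -1.2)

From the two frames, the yellow cube sits at roughly (5.2, 4.6) before and (6.6, 3.4) after.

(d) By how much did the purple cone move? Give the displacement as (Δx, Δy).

(2.4, -1.5)

From the two frames, the purple cone sits at roughly (10.1, 5.0) before and (12.5, 3.5) after.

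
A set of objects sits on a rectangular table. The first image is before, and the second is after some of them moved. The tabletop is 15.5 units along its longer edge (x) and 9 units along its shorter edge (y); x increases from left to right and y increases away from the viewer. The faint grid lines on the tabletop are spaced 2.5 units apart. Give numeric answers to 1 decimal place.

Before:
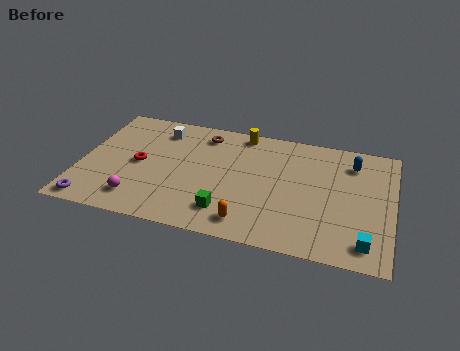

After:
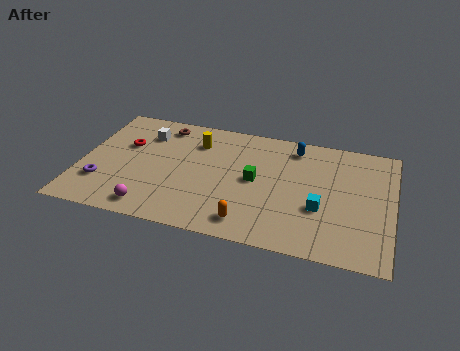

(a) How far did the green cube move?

3.0

The green cube moved from about (7.5, 1.9) to (8.7, 4.6), a distance of √(1.2² + 2.7²) ≈ 3.0.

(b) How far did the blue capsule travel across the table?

2.9

The blue capsule moved from about (13.4, 7.1) to (10.5, 7.6), a distance of √(2.9² + 0.5²) ≈ 2.9.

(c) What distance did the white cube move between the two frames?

0.9

The white cube moved from about (3.7, 7.3) to (3.0, 6.8), a distance of √(0.7² + 0.5²) ≈ 0.9.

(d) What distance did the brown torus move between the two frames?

2.1

The brown torus moved from about (5.9, 7.5) to (3.8, 7.7), a distance of √(2.1² + 0.2²) ≈ 2.1.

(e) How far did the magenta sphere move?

0.9

The magenta sphere moved from about (3.1, 1.7) to (3.8, 1.2), a distance of √(0.7² + 0.5²) ≈ 0.9.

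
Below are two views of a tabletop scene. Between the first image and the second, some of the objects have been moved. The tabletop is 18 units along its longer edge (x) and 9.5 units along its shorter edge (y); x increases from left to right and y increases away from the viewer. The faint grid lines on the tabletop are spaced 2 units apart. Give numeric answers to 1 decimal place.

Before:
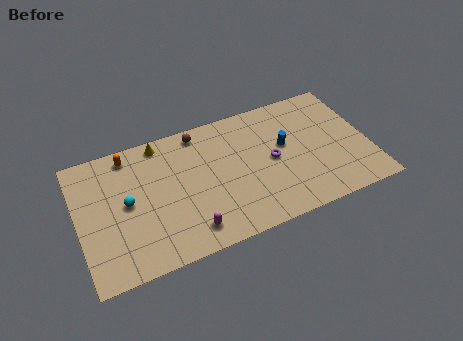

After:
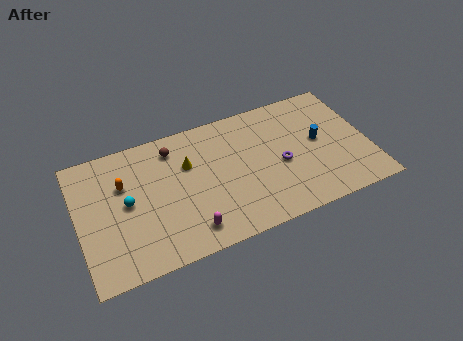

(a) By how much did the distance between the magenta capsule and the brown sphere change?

-0.7

The distance was about 6.9 in the first image and 6.2 in the second, so they moved 0.7 units closer together.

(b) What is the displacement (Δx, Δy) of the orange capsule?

(-0.5, -2.0)

The orange capsule was at about (3.4, 8.3) and moved to about (2.9, 6.3).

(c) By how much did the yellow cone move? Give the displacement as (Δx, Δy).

(1.5, -2.2)

The yellow cone was at about (5.4, 8.5) and moved to about (6.9, 6.3).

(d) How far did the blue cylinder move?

2.1

The blue cylinder moved from about (12.9, 5.5) to (15.0, 5.1), a distance of √(2.1² + 0.4²) ≈ 2.1.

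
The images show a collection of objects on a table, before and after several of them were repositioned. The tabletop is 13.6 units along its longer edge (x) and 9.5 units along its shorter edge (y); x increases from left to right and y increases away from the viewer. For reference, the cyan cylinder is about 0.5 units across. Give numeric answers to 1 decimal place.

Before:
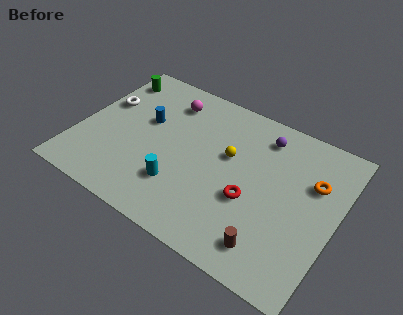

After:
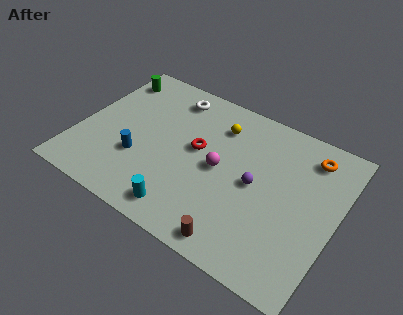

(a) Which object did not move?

the green cylinder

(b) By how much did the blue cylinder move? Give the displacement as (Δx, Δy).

(0.1, -2.5)

From the two frames, the blue cylinder sits at roughly (3.3, 5.7) before and (3.4, 3.2) after.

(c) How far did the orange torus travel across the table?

1.6

The orange torus was near (12.2, 6.3) before and (11.8, 7.8) after, so it travelled √(0.4² + 1.5²) ≈ 1.6 units.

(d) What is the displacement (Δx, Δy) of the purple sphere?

(0.1, -3.1)

The purple sphere started near (9.3, 7.8) and ended near (9.4, 4.7).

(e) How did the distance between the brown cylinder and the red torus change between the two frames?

+2.7

Before: roughly 2.5 units apart; after: 5.2. That's 2.7 units further apart.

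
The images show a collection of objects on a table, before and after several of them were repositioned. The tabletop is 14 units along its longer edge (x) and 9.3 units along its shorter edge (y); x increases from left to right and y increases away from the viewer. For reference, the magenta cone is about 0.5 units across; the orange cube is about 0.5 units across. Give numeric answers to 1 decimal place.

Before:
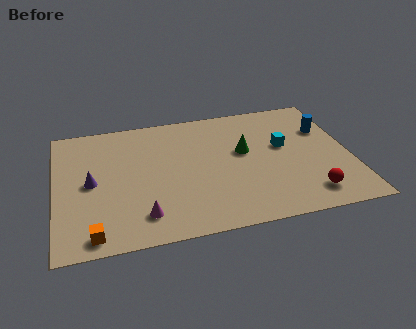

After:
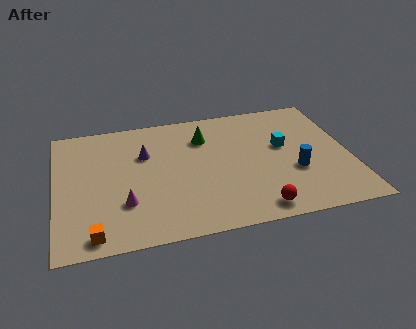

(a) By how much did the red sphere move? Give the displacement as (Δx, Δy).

(-2.5, -0.5)

The red sphere was at about (11.8, 1.6) and moved to about (9.3, 1.1).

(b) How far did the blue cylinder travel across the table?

3.4

From (13.0, 6.3) to (11.3, 3.4), the blue cylinder covered √(1.7² + 2.9²) ≈ 3.4 units.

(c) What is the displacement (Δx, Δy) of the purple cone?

(2.6, 1.6)

The purple cone was at about (1.7, 4.6) and moved to about (4.3, 6.2).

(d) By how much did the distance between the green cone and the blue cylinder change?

+1.3

Before: roughly 4.1 units apart; after: 5.4. That's 1.3 units further apart.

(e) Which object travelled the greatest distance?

the blue cylinder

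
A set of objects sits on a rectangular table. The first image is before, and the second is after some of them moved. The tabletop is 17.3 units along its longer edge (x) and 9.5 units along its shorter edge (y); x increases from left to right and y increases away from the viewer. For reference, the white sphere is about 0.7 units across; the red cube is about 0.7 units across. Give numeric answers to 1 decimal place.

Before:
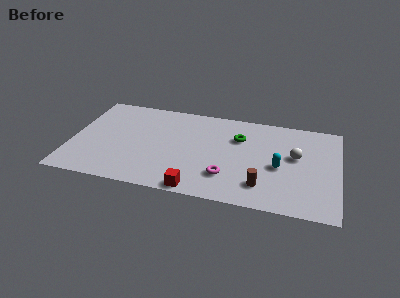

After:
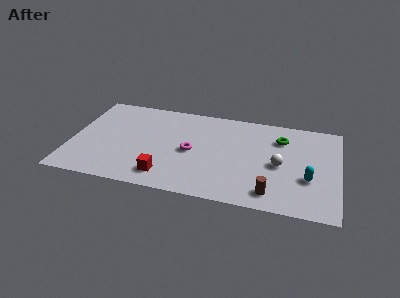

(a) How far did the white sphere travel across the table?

1.5

The white sphere was near (14.5, 5.5) before and (13.5, 4.4) after, so it travelled √(1.0² + 1.1²) ≈ 1.5 units.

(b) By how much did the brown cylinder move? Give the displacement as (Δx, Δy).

(0.6, -0.6)

The brown cylinder was at about (12.5, 2.1) and moved to about (13.1, 1.5).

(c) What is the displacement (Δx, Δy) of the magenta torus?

(-2.4, 2.0)

The magenta torus started near (10.2, 2.5) and ended near (7.8, 4.5).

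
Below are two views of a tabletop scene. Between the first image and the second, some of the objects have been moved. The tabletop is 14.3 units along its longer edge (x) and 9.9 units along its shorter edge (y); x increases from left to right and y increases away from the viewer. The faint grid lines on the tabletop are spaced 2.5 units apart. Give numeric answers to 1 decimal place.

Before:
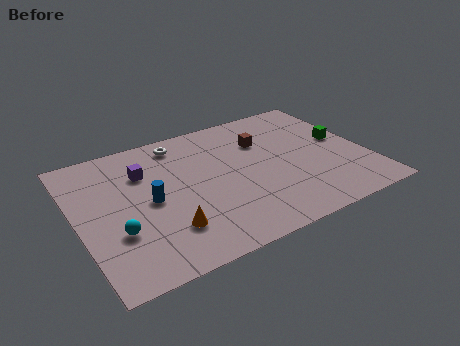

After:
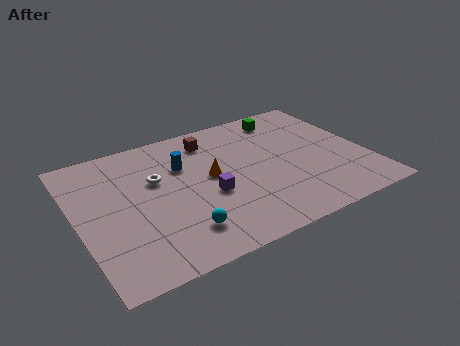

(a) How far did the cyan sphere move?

3.1

The cyan sphere moved from about (1.7, 3.3) to (4.6, 2.1), a distance of √(2.9² + 1.2²) ≈ 3.1.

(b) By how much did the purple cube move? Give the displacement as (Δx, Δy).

(2.8, -3.0)

From the two frames, the purple cube sits at roughly (3.5, 7.0) before and (6.3, 4.0) after.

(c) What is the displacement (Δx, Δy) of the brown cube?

(-2.5, 1.2)

The brown cube started near (9.5, 6.9) and ended near (7.0, 8.1).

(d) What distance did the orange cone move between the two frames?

3.8

The orange cone was near (4.0, 2.5) before and (6.6, 5.3) after, so it travelled √(2.6² + 2.8²) ≈ 3.8 units.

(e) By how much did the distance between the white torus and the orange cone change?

-3.4

They were about 6.2 units apart before and 2.8 after — 3.4 units closer together.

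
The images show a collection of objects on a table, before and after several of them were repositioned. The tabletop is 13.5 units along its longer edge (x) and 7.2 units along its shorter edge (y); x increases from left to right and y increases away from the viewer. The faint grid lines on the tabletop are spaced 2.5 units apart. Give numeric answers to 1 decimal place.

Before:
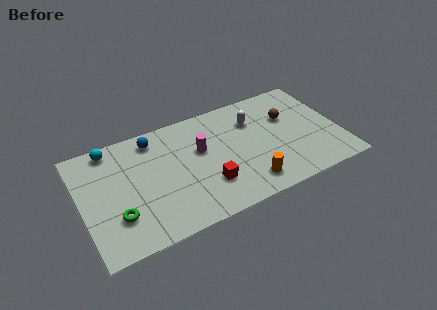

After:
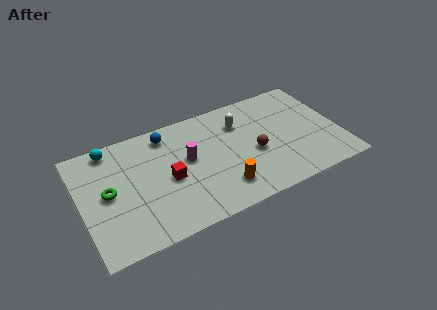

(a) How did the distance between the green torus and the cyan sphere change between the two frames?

-1.6

The distance was about 4.3 in the first image and 2.7 in the second, so they moved 1.6 units closer together.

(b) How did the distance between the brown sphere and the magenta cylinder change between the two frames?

-1.2

They were about 4.7 units apart before and 3.5 after — 1.2 units closer together.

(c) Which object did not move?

the cyan sphere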